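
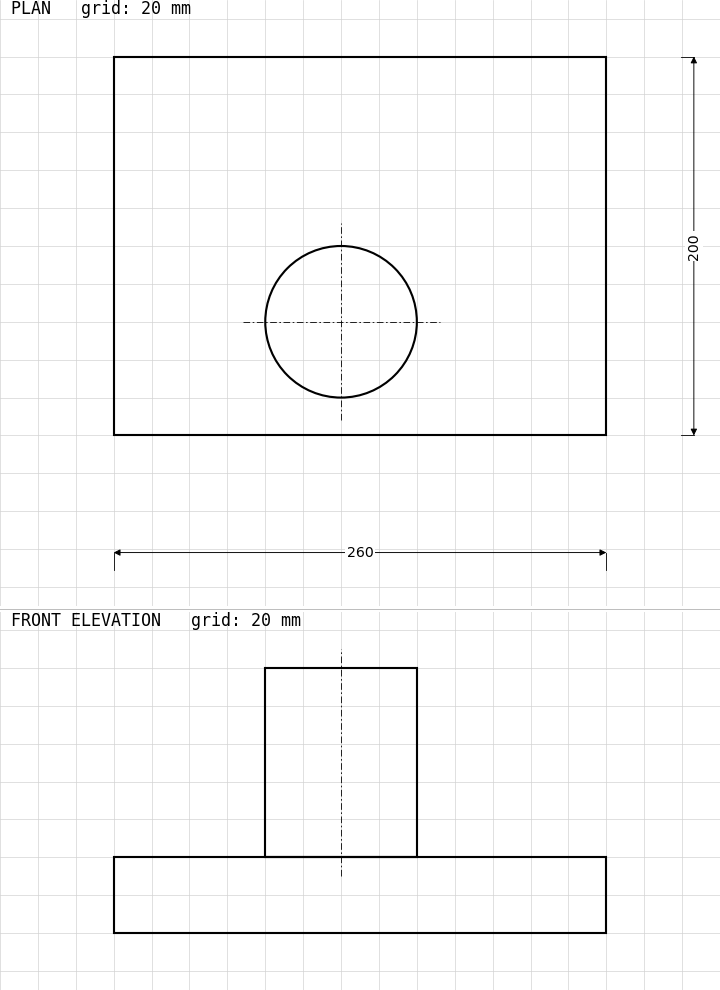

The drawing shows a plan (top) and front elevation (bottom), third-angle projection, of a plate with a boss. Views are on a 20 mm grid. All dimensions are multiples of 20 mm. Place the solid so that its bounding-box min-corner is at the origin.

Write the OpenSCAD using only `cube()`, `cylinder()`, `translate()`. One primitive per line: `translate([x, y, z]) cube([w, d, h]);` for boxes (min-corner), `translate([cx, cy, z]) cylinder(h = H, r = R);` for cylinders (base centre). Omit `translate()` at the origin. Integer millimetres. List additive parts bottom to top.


cube([260, 200, 40]);
translate([120, 60, 40]) cylinder(h = 100, r = 40);


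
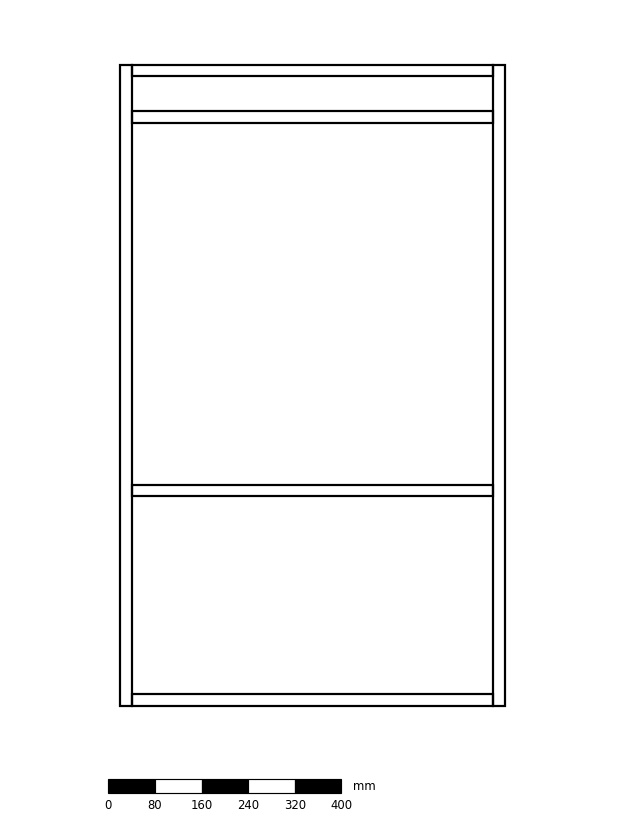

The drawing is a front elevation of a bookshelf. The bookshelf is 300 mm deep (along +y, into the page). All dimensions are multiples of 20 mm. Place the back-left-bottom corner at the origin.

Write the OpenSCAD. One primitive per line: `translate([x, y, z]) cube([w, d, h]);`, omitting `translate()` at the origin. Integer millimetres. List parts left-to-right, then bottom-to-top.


cube([20, 300, 1100]);
translate([20, 0, 0]) cube([620, 300, 20]);
translate([20, 0, 360]) cube([620, 300, 20]);
translate([20, 0, 1000]) cube([620, 300, 20]);
translate([20, 0, 1080]) cube([620, 300, 20]);
translate([640, 0, 0]) cube([20, 300, 1100]);


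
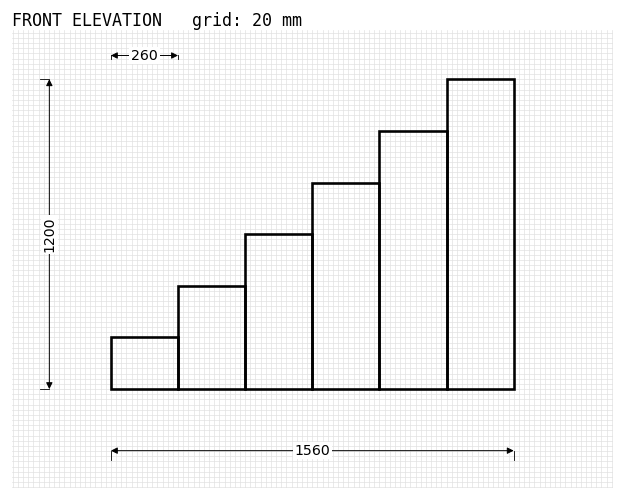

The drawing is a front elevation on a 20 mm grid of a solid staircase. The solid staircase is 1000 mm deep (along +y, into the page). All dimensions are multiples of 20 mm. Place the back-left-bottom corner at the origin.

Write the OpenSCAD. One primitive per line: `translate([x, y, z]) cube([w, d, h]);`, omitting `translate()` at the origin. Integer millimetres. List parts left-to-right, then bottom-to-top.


cube([260, 1000, 200]);
translate([260, 0, 0]) cube([260, 1000, 400]);
translate([520, 0, 0]) cube([260, 1000, 600]);
translate([780, 0, 0]) cube([260, 1000, 800]);
translate([1040, 0, 0]) cube([260, 1000, 1000]);
translate([1300, 0, 0]) cube([260, 1000, 1200]);


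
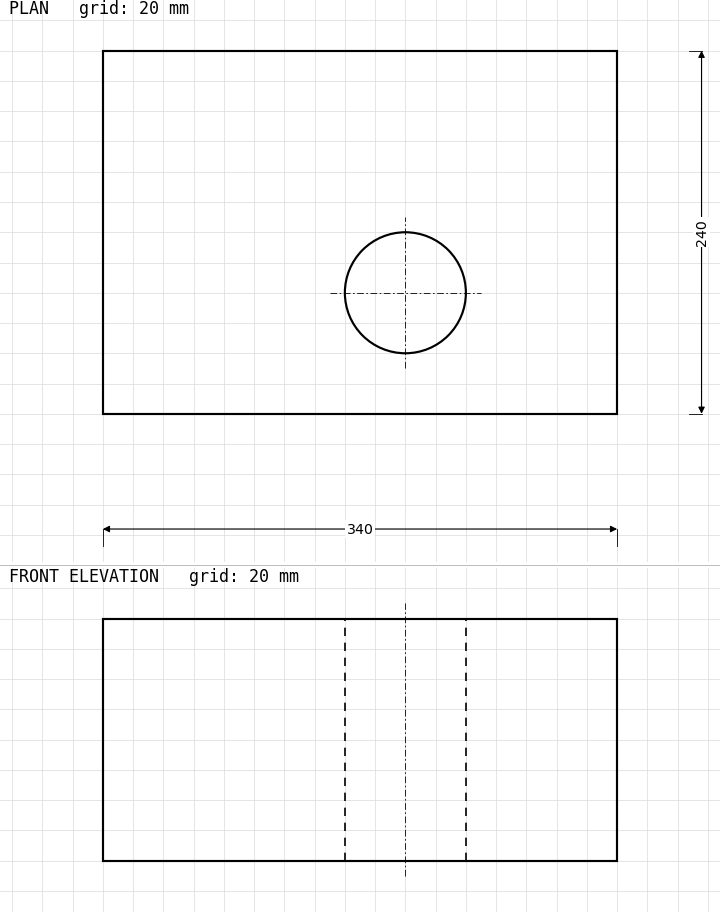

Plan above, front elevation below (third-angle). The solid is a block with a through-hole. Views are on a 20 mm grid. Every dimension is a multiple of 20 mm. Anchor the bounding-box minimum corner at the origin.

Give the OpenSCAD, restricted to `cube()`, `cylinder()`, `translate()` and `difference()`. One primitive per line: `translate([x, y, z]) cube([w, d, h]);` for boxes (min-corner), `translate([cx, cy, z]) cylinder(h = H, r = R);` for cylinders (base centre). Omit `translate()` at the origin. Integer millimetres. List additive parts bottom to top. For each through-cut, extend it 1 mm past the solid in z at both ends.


difference() {
  cube([340, 240, 160]);
  translate([200, 80, -1]) cylinder(h = 162, r = 40);
}


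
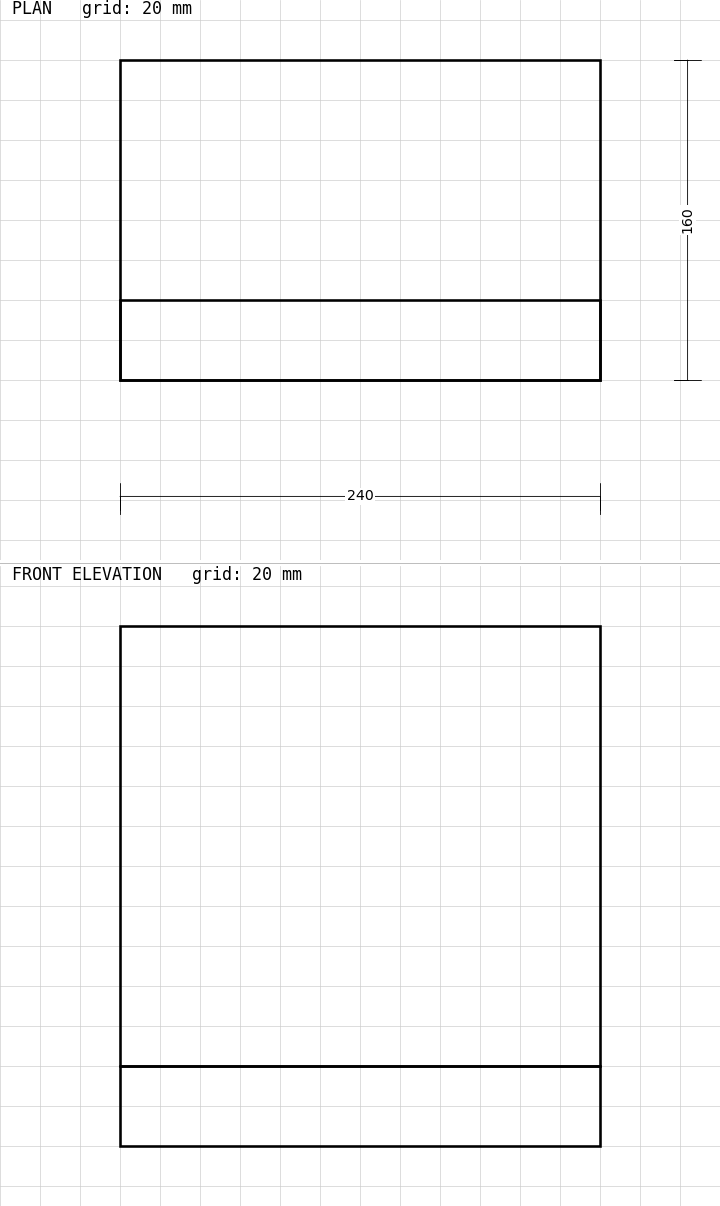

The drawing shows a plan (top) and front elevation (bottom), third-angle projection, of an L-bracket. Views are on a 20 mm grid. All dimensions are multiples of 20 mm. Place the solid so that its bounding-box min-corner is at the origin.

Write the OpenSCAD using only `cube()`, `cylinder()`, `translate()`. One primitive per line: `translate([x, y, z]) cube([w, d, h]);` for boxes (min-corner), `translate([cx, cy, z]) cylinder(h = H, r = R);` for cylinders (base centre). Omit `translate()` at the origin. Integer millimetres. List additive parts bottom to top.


cube([240, 160, 40]);
translate([0, 0, 40]) cube([240, 40, 220]);


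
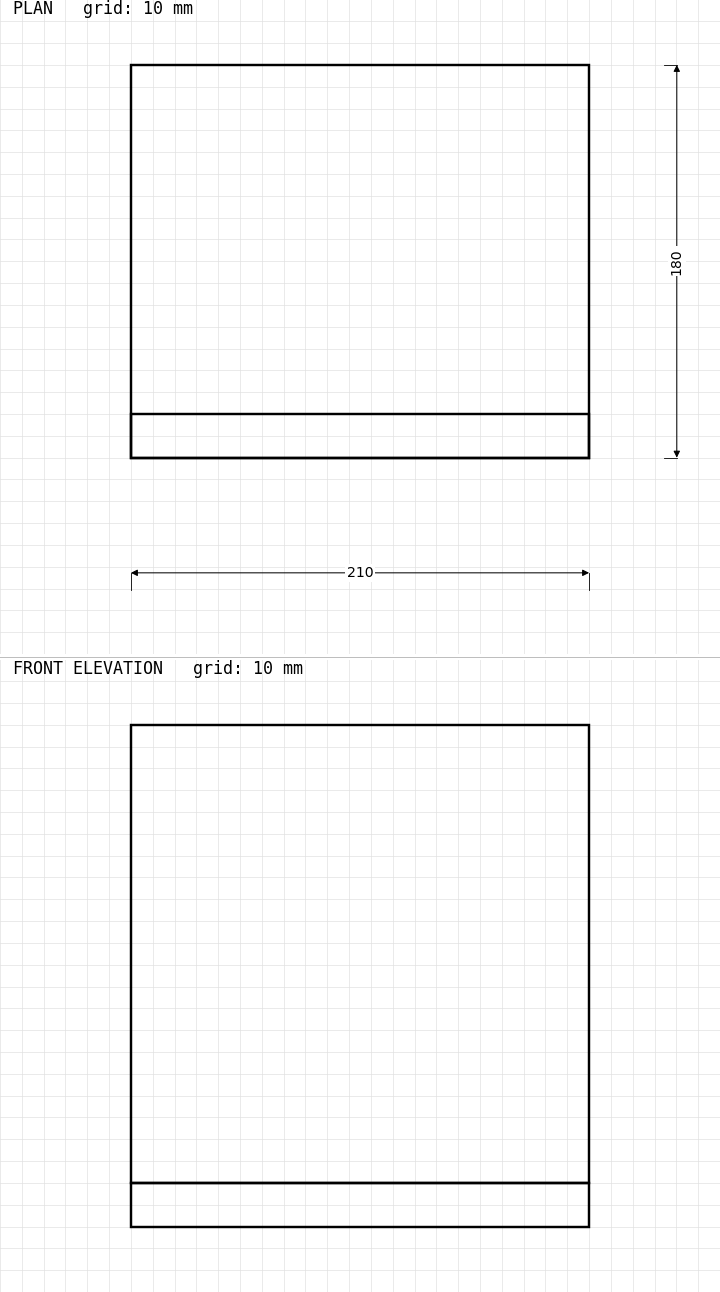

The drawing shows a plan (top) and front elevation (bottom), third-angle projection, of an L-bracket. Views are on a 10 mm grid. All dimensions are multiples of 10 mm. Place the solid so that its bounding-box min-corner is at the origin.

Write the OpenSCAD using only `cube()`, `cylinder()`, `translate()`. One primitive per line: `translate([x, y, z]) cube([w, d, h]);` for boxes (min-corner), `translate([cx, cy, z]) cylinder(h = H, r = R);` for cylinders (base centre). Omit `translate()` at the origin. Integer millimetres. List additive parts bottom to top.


cube([210, 180, 20]);
translate([0, 0, 20]) cube([210, 20, 210]);


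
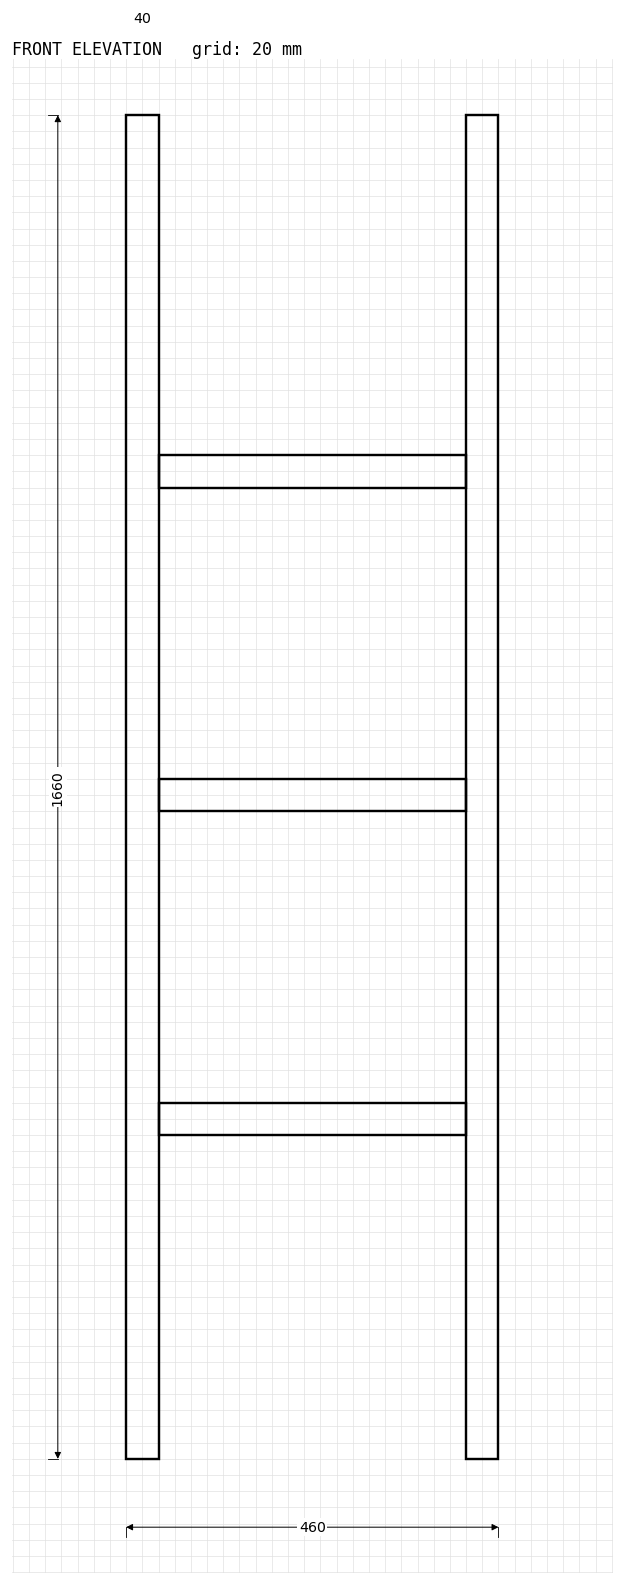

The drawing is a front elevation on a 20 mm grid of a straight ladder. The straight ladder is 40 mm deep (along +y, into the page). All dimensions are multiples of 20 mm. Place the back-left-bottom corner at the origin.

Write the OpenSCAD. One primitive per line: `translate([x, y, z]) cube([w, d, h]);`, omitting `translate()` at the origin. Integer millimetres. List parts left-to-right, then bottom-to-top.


cube([40, 40, 1660]);
translate([40, 0, 400]) cube([380, 40, 40]);
translate([40, 0, 800]) cube([380, 40, 40]);
translate([40, 0, 1200]) cube([380, 40, 40]);
translate([420, 0, 0]) cube([40, 40, 1660]);


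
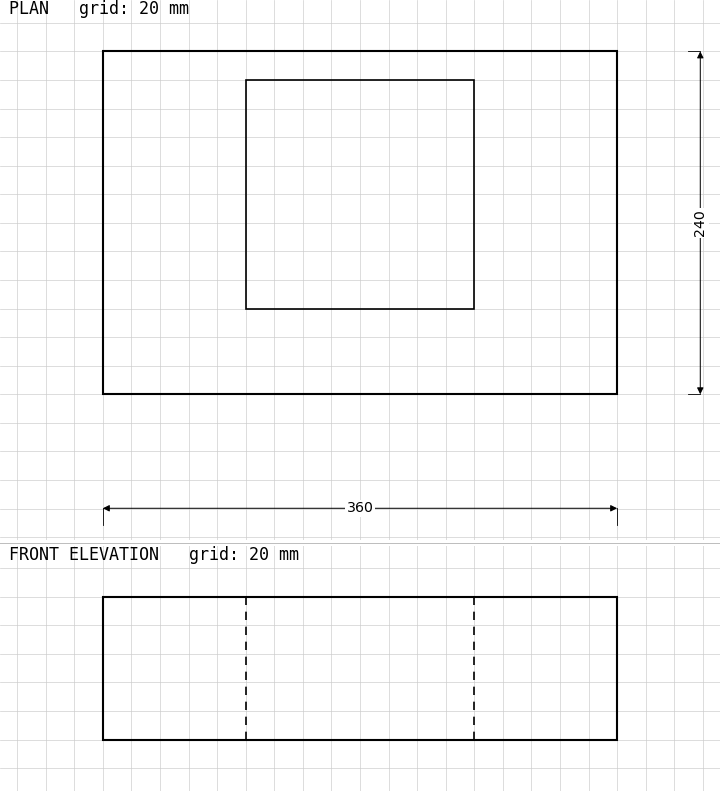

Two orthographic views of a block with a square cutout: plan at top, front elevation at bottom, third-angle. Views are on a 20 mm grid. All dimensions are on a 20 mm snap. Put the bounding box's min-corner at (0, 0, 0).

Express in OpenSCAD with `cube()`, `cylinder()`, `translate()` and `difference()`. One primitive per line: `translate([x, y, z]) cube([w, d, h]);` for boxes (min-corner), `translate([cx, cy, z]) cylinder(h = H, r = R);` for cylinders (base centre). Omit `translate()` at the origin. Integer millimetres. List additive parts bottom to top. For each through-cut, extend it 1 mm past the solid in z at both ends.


difference() {
  cube([360, 240, 100]);
  translate([100, 60, -1]) cube([160, 160, 102]);
}


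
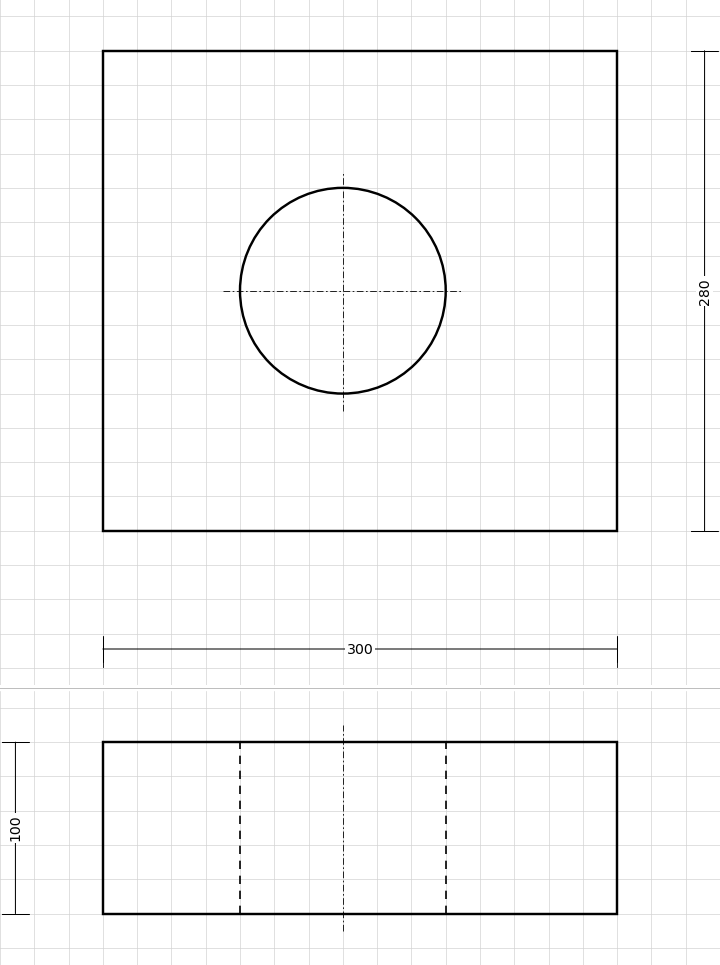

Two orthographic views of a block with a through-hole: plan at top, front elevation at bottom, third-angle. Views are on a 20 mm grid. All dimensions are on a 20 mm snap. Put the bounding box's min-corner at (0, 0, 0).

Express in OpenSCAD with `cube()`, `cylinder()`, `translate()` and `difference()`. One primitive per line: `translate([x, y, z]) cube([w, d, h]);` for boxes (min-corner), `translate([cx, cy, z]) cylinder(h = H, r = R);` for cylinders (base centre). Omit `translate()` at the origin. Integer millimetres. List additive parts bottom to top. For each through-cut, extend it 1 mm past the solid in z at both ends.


difference() {
  cube([300, 280, 100]);
  translate([140, 140, -1]) cylinder(h = 102, r = 60);
}


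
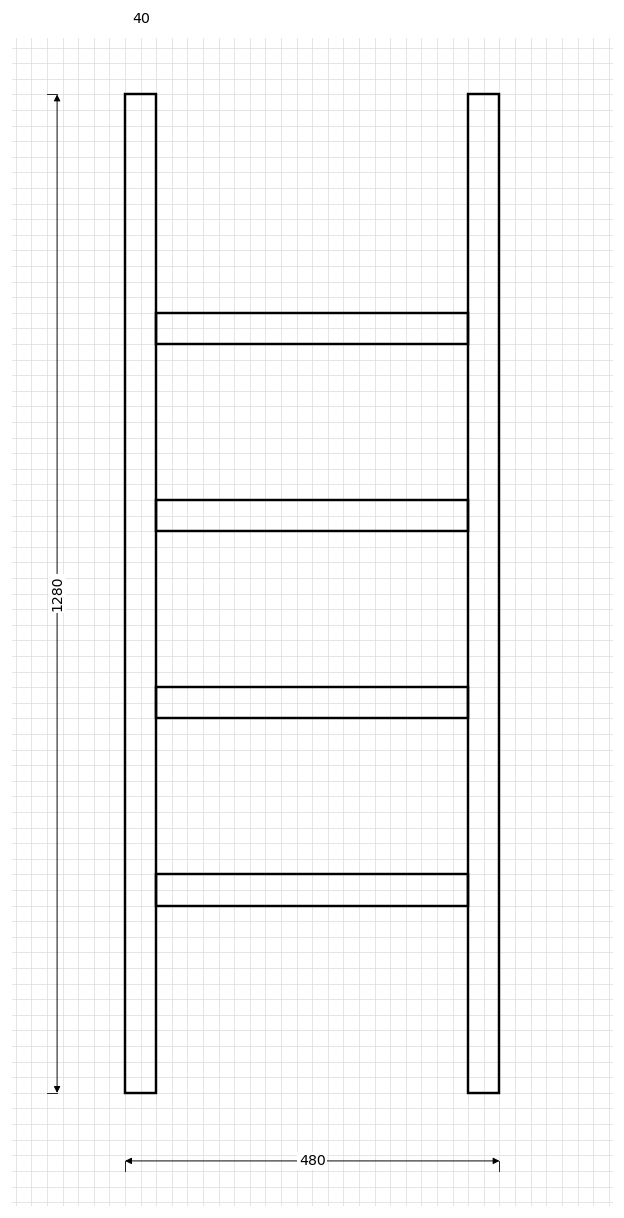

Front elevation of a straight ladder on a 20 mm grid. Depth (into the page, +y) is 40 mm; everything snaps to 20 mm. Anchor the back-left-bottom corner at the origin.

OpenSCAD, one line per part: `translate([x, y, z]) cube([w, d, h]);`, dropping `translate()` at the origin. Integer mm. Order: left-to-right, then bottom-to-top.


cube([40, 40, 1280]);
translate([40, 0, 240]) cube([400, 40, 40]);
translate([40, 0, 480]) cube([400, 40, 40]);
translate([40, 0, 720]) cube([400, 40, 40]);
translate([40, 0, 960]) cube([400, 40, 40]);
translate([440, 0, 0]) cube([40, 40, 1280]);


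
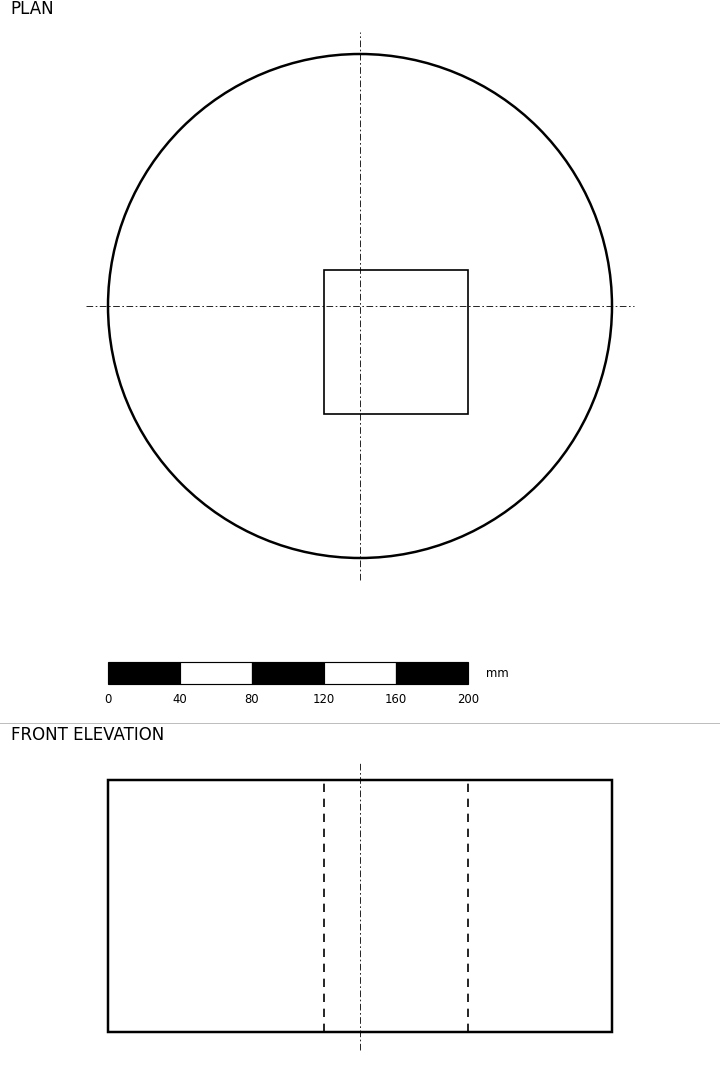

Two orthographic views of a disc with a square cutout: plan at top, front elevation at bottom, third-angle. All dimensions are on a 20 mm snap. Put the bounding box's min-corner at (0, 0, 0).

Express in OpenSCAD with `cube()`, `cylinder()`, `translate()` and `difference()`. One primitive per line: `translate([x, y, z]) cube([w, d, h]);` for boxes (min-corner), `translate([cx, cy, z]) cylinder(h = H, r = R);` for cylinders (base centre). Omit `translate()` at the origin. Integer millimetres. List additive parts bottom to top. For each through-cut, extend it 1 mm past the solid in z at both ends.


difference() {
  translate([140, 140, 0]) cylinder(h = 140, r = 140);
  translate([120, 80, -1]) cube([80, 80, 142]);
}


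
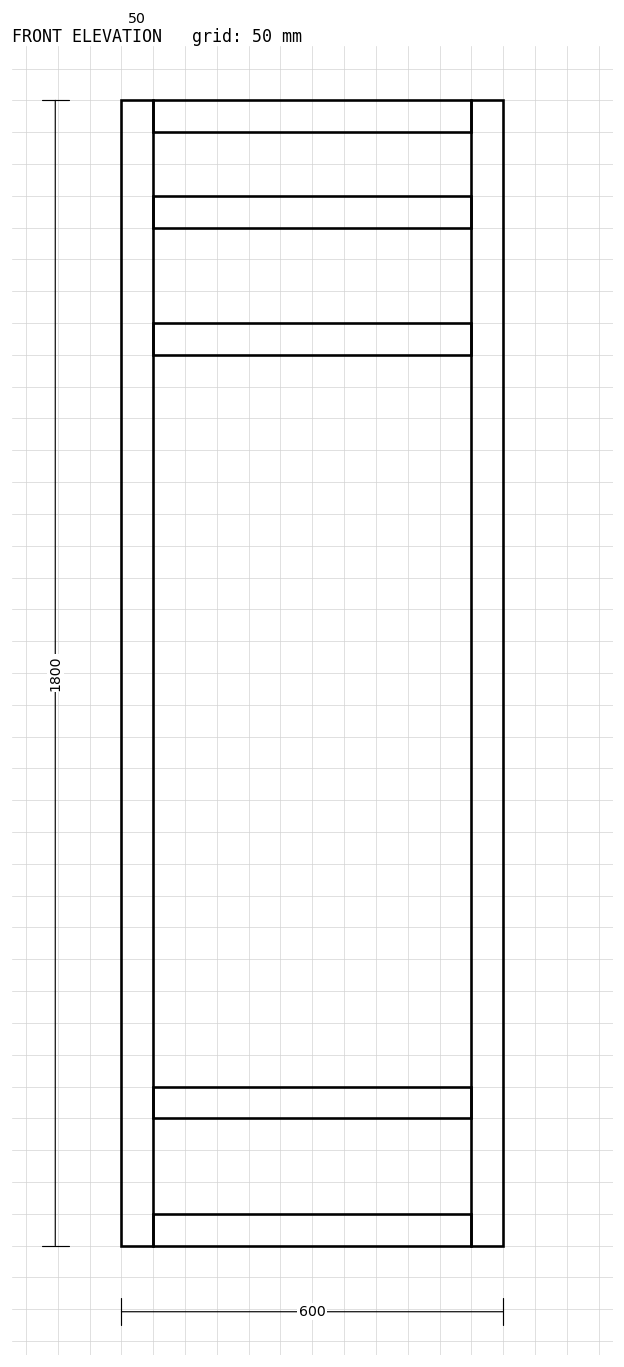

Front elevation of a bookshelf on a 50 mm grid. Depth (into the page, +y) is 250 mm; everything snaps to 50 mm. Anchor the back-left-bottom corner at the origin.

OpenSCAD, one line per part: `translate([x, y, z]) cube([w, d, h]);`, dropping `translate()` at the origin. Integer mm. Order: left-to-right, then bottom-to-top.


cube([50, 250, 1800]);
translate([50, 0, 0]) cube([500, 250, 50]);
translate([50, 0, 200]) cube([500, 250, 50]);
translate([50, 0, 1400]) cube([500, 250, 50]);
translate([50, 0, 1600]) cube([500, 250, 50]);
translate([50, 0, 1750]) cube([500, 250, 50]);
translate([550, 0, 0]) cube([50, 250, 1800]);


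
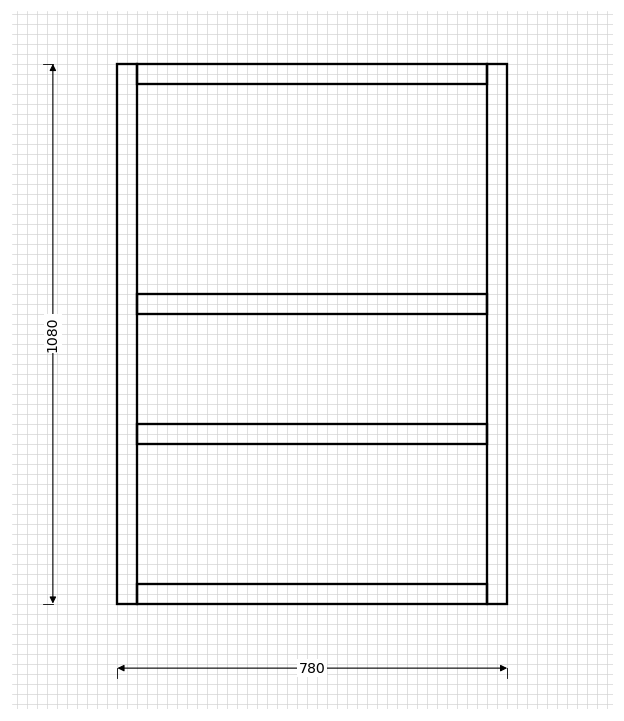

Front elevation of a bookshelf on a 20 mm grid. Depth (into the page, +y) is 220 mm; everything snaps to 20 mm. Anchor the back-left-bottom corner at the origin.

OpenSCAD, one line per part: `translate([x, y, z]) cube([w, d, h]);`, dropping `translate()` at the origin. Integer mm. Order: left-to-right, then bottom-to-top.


cube([40, 220, 1080]);
translate([40, 0, 0]) cube([700, 220, 40]);
translate([40, 0, 320]) cube([700, 220, 40]);
translate([40, 0, 580]) cube([700, 220, 40]);
translate([40, 0, 1040]) cube([700, 220, 40]);
translate([740, 0, 0]) cube([40, 220, 1080]);


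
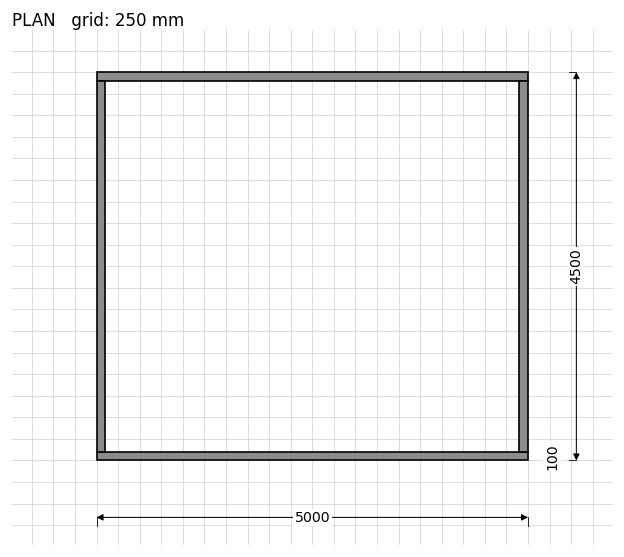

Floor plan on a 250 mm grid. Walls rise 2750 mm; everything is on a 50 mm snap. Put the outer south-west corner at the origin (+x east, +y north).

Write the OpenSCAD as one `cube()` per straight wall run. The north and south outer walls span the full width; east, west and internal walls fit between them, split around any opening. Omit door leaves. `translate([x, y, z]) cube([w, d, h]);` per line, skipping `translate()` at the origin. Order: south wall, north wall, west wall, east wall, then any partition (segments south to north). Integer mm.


cube([5000, 100, 2750]);
translate([0, 4400, 0]) cube([5000, 100, 2750]);
translate([0, 100, 0]) cube([100, 4300, 2750]);
translate([4900, 100, 0]) cube([100, 4300, 2750]);


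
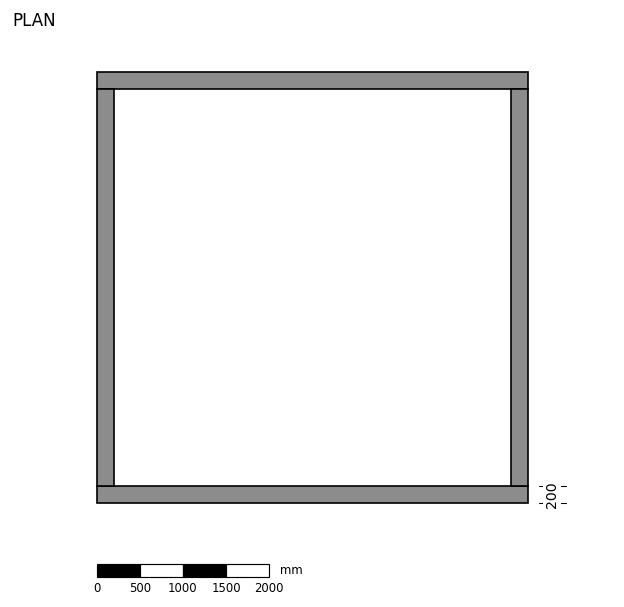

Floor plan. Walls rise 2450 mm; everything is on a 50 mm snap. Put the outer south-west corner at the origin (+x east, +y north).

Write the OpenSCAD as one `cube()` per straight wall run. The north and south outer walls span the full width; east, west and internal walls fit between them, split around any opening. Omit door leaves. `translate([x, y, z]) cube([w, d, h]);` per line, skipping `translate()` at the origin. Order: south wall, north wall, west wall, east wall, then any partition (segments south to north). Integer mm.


cube([5000, 200, 2450]);
translate([0, 4800, 0]) cube([5000, 200, 2450]);
translate([0, 200, 0]) cube([200, 4600, 2450]);
translate([4800, 200, 0]) cube([200, 4600, 2450]);


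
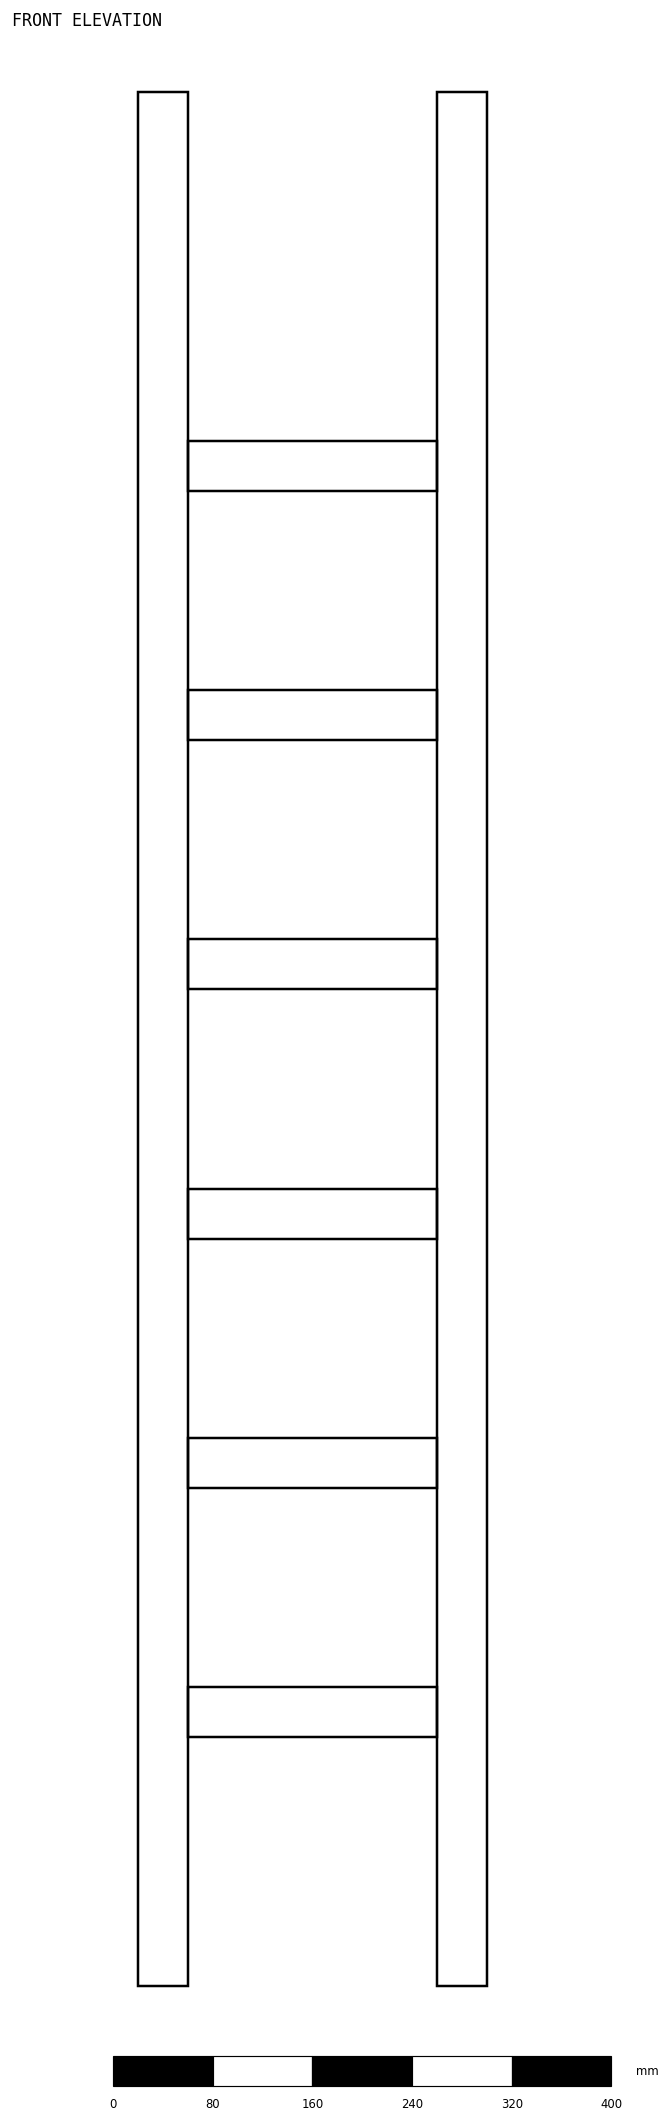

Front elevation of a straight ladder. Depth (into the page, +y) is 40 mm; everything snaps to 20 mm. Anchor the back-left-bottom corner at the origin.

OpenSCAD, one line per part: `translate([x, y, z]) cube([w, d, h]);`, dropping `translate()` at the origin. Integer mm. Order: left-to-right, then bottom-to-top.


cube([40, 40, 1520]);
translate([40, 0, 200]) cube([200, 40, 40]);
translate([40, 0, 400]) cube([200, 40, 40]);
translate([40, 0, 600]) cube([200, 40, 40]);
translate([40, 0, 800]) cube([200, 40, 40]);
translate([40, 0, 1000]) cube([200, 40, 40]);
translate([40, 0, 1200]) cube([200, 40, 40]);
translate([240, 0, 0]) cube([40, 40, 1520]);


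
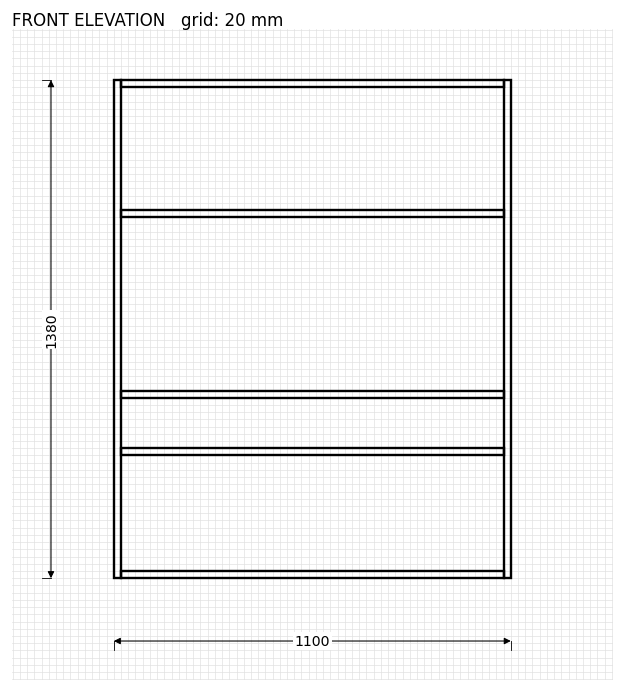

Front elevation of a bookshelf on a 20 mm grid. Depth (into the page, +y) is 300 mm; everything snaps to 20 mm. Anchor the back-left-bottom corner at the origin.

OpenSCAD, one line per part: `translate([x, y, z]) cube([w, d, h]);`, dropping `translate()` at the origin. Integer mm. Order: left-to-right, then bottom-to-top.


cube([20, 300, 1380]);
translate([20, 0, 0]) cube([1060, 300, 20]);
translate([20, 0, 340]) cube([1060, 300, 20]);
translate([20, 0, 500]) cube([1060, 300, 20]);
translate([20, 0, 1000]) cube([1060, 300, 20]);
translate([20, 0, 1360]) cube([1060, 300, 20]);
translate([1080, 0, 0]) cube([20, 300, 1380]);


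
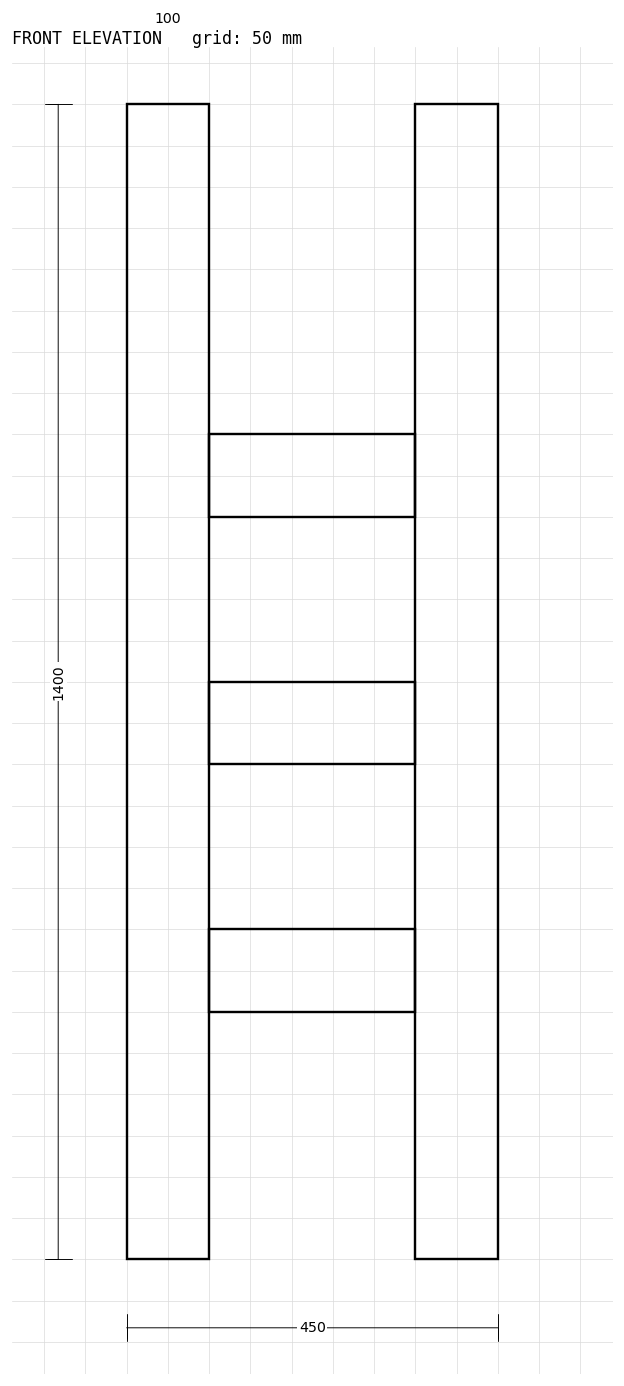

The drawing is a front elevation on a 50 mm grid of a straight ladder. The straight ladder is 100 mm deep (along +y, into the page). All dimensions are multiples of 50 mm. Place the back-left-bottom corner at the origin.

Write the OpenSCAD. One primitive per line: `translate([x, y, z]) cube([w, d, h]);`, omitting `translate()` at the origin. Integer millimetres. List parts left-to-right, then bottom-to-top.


cube([100, 100, 1400]);
translate([100, 0, 300]) cube([250, 100, 100]);
translate([100, 0, 600]) cube([250, 100, 100]);
translate([100, 0, 900]) cube([250, 100, 100]);
translate([350, 0, 0]) cube([100, 100, 1400]);


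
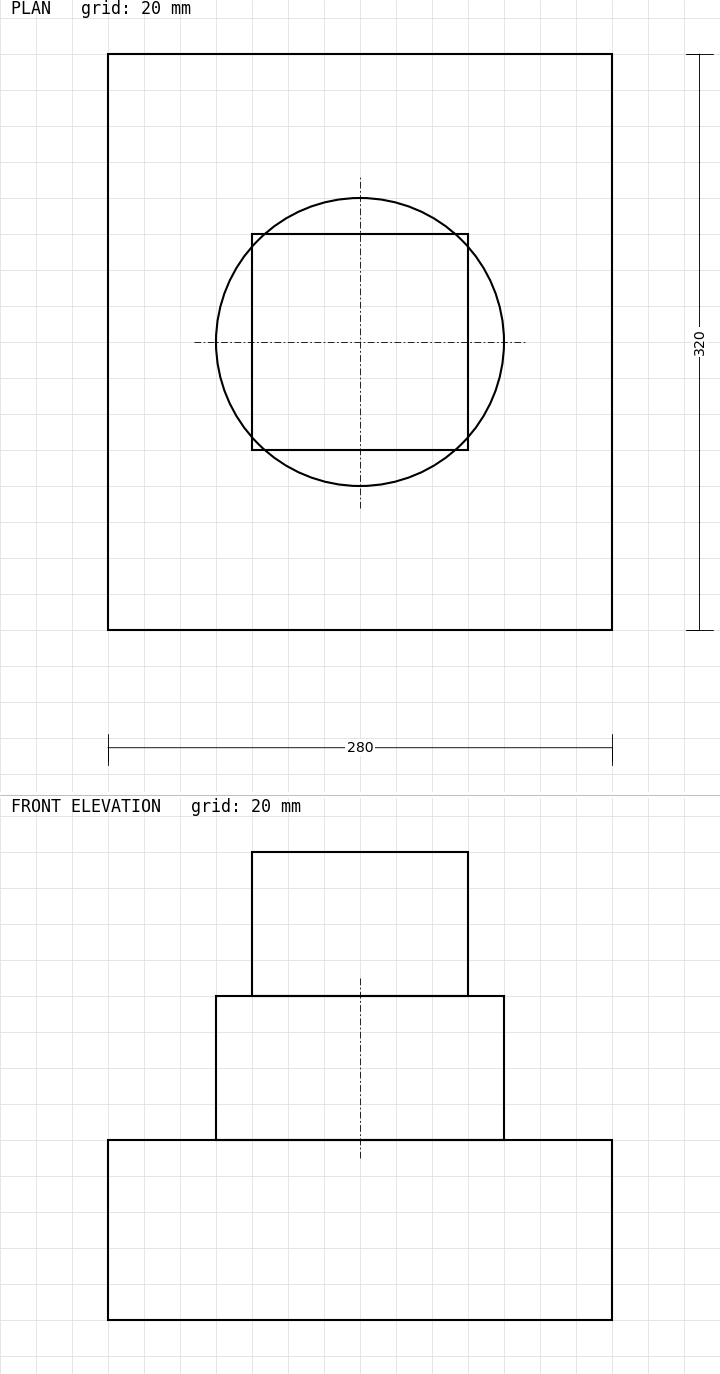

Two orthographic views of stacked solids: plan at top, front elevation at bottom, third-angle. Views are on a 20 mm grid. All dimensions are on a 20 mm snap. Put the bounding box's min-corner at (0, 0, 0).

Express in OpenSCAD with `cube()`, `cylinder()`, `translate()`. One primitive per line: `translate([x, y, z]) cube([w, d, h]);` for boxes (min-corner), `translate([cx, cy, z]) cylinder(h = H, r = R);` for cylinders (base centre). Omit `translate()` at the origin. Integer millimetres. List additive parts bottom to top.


cube([280, 320, 100]);
translate([140, 160, 100]) cylinder(h = 80, r = 80);
translate([80, 100, 180]) cube([120, 120, 80]);


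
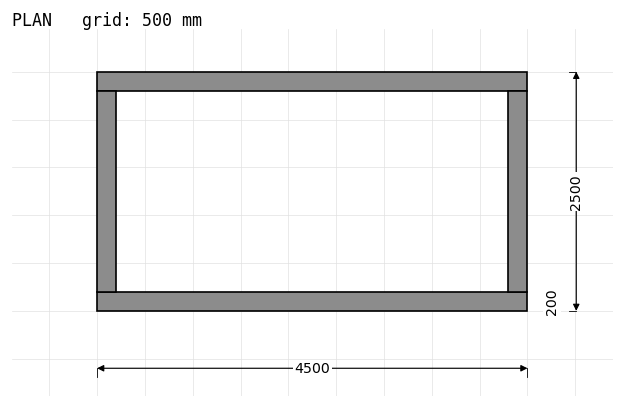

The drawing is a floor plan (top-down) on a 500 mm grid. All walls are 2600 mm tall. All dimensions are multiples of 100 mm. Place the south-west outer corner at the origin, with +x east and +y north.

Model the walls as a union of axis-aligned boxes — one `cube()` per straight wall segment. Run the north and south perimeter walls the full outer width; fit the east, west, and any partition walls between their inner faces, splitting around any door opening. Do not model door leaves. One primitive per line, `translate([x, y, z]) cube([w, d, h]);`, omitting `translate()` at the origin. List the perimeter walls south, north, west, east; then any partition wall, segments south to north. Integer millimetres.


cube([4500, 200, 2600]);
translate([0, 2300, 0]) cube([4500, 200, 2600]);
translate([0, 200, 0]) cube([200, 2100, 2600]);
translate([4300, 200, 0]) cube([200, 2100, 2600]);


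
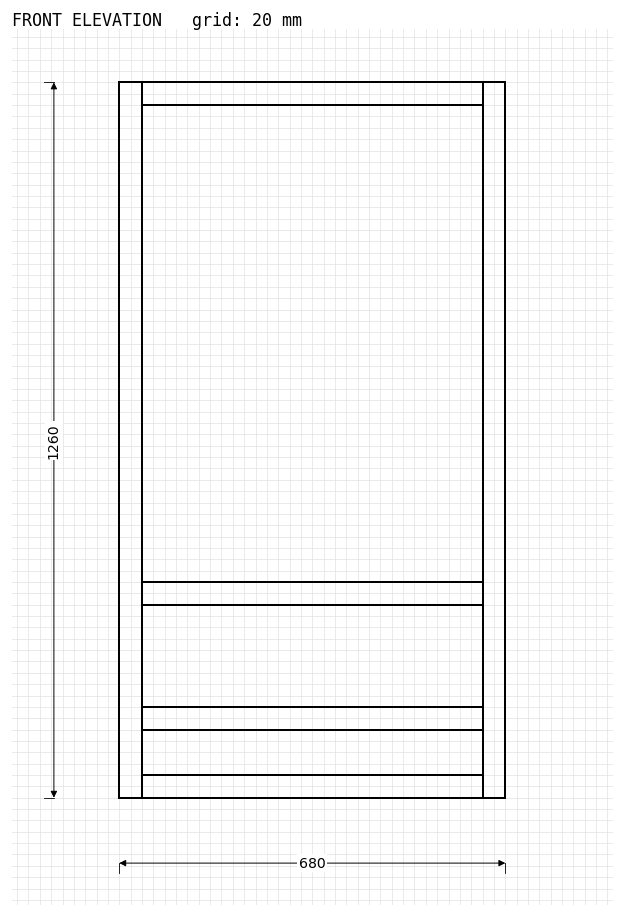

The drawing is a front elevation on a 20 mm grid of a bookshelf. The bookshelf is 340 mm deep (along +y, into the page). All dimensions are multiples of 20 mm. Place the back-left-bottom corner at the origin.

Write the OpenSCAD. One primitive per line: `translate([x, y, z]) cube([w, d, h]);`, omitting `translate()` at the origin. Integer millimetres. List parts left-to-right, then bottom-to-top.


cube([40, 340, 1260]);
translate([40, 0, 0]) cube([600, 340, 40]);
translate([40, 0, 120]) cube([600, 340, 40]);
translate([40, 0, 340]) cube([600, 340, 40]);
translate([40, 0, 1220]) cube([600, 340, 40]);
translate([640, 0, 0]) cube([40, 340, 1260]);


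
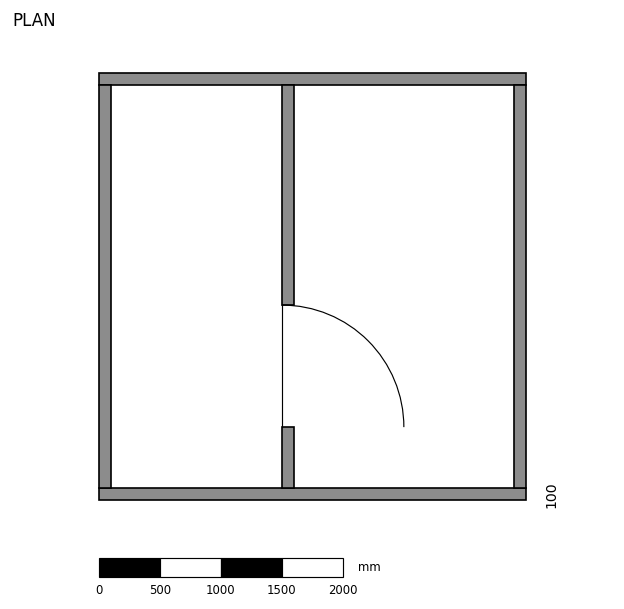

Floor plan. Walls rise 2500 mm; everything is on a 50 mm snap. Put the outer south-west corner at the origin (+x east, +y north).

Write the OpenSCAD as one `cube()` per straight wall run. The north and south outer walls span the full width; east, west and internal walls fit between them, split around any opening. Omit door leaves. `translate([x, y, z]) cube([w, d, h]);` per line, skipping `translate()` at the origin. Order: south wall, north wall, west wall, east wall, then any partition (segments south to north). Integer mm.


cube([3500, 100, 2500]);
translate([0, 3400, 0]) cube([3500, 100, 2500]);
translate([0, 100, 0]) cube([100, 3300, 2500]);
translate([3400, 100, 0]) cube([100, 3300, 2500]);
translate([1500, 100, 0]) cube([100, 500, 2500]);
translate([1500, 1600, 0]) cube([100, 1800, 2500]);


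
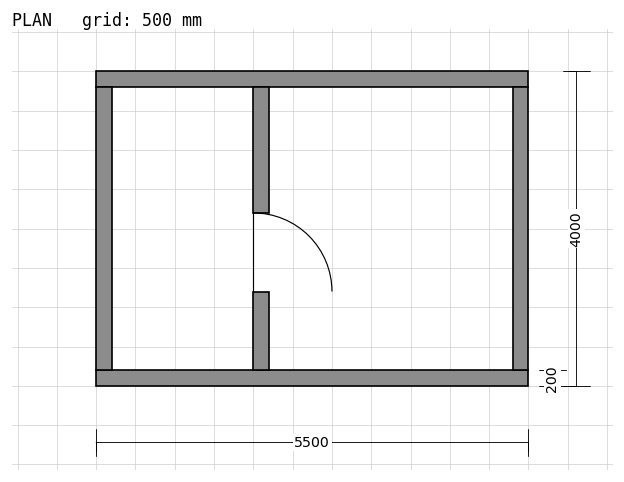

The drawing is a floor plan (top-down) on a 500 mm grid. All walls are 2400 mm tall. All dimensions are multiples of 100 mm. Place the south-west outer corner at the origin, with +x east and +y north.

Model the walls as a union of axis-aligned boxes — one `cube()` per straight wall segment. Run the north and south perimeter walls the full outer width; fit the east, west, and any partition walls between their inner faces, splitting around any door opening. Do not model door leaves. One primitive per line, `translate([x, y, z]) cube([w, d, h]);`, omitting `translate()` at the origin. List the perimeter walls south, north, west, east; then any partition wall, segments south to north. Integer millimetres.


cube([5500, 200, 2400]);
translate([0, 3800, 0]) cube([5500, 200, 2400]);
translate([0, 200, 0]) cube([200, 3600, 2400]);
translate([5300, 200, 0]) cube([200, 3600, 2400]);
translate([2000, 200, 0]) cube([200, 1000, 2400]);
translate([2000, 2200, 0]) cube([200, 1600, 2400]);


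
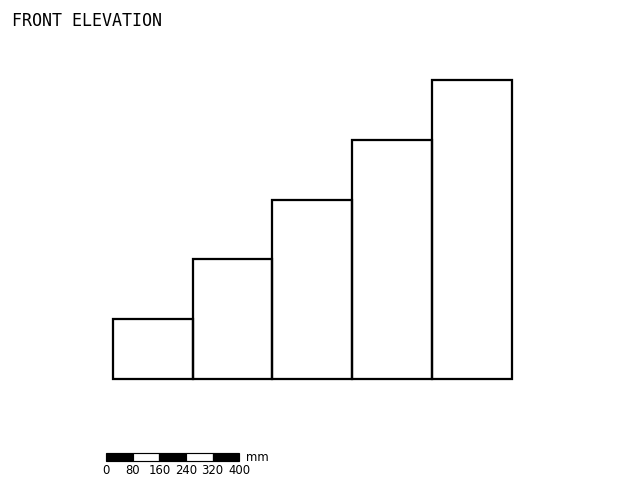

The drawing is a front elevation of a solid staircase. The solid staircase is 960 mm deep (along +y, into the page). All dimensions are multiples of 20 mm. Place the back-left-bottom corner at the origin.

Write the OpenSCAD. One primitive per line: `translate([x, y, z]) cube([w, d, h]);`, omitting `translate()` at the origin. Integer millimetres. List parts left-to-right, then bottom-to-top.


cube([240, 960, 180]);
translate([240, 0, 0]) cube([240, 960, 360]);
translate([480, 0, 0]) cube([240, 960, 540]);
translate([720, 0, 0]) cube([240, 960, 720]);
translate([960, 0, 0]) cube([240, 960, 900]);


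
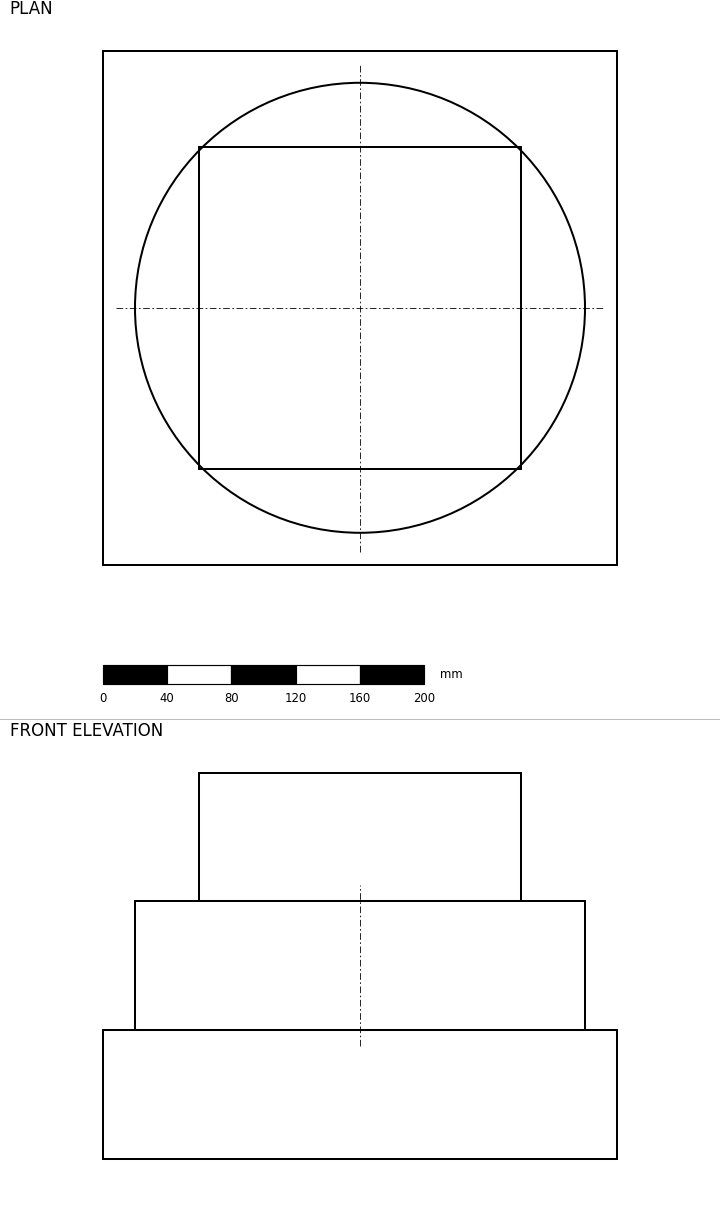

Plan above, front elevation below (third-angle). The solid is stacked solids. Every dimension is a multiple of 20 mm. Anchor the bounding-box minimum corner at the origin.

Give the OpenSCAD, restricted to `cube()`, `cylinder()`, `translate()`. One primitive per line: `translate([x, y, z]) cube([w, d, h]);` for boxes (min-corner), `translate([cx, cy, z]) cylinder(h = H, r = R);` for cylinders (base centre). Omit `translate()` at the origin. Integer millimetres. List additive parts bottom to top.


cube([320, 320, 80]);
translate([160, 160, 80]) cylinder(h = 80, r = 140);
translate([60, 60, 160]) cube([200, 200, 80]);


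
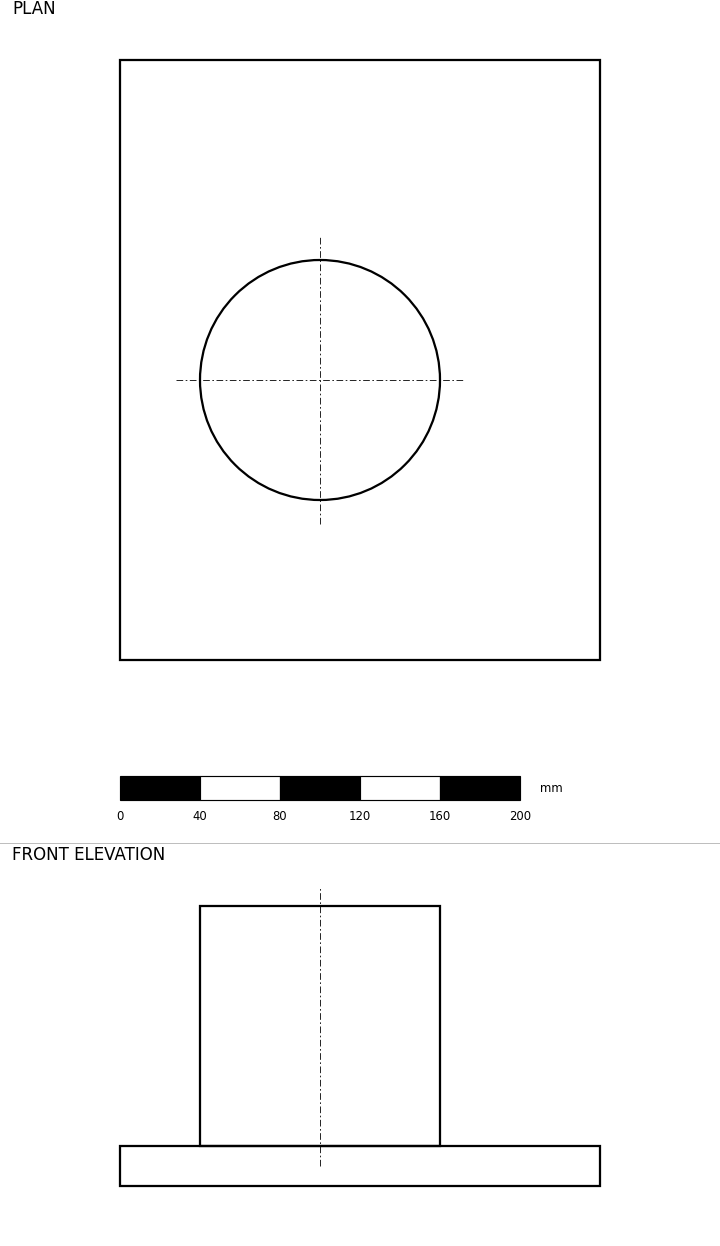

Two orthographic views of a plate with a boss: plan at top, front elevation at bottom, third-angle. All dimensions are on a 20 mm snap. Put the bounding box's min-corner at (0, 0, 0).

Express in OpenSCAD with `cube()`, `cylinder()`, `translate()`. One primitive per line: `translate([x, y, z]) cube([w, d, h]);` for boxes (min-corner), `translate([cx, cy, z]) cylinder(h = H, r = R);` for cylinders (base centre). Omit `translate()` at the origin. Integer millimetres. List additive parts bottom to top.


cube([240, 300, 20]);
translate([100, 140, 20]) cylinder(h = 120, r = 60);


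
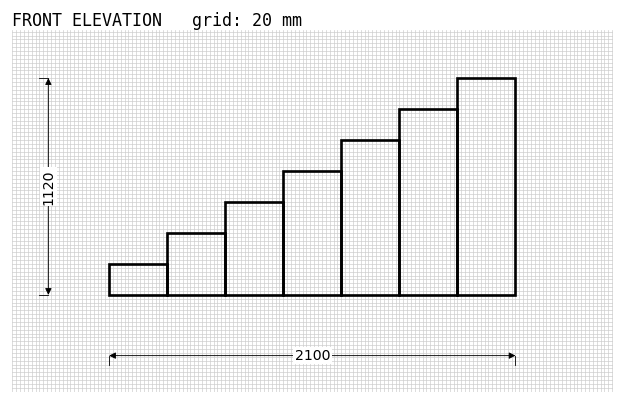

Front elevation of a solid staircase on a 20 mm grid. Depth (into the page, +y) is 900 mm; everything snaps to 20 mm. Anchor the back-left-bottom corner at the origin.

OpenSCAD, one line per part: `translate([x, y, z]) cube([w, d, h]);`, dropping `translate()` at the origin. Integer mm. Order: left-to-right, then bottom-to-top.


cube([300, 900, 160]);
translate([300, 0, 0]) cube([300, 900, 320]);
translate([600, 0, 0]) cube([300, 900, 480]);
translate([900, 0, 0]) cube([300, 900, 640]);
translate([1200, 0, 0]) cube([300, 900, 800]);
translate([1500, 0, 0]) cube([300, 900, 960]);
translate([1800, 0, 0]) cube([300, 900, 1120]);


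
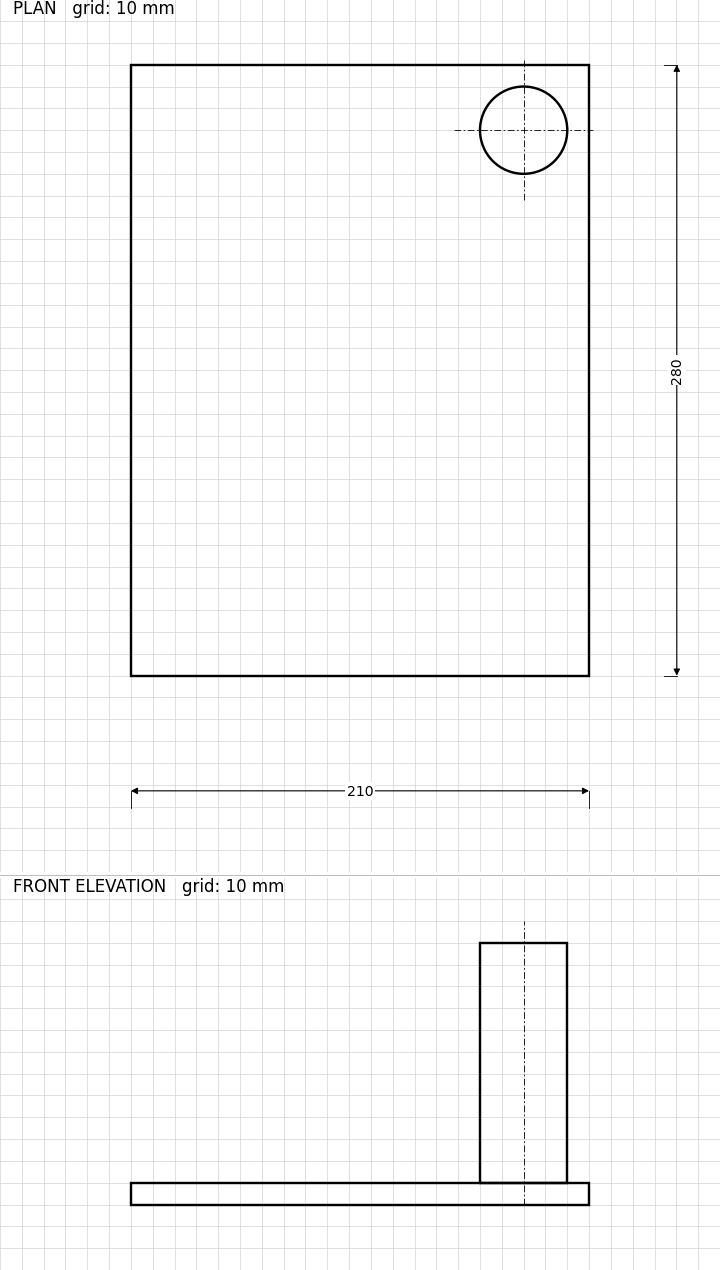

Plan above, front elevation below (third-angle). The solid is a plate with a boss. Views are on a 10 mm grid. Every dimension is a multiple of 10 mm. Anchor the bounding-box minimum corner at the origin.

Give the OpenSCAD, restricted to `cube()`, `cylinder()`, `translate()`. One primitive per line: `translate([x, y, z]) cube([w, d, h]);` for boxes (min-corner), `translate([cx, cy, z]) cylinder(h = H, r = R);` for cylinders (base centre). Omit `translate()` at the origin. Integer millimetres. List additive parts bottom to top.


cube([210, 280, 10]);
translate([180, 250, 10]) cylinder(h = 110, r = 20);


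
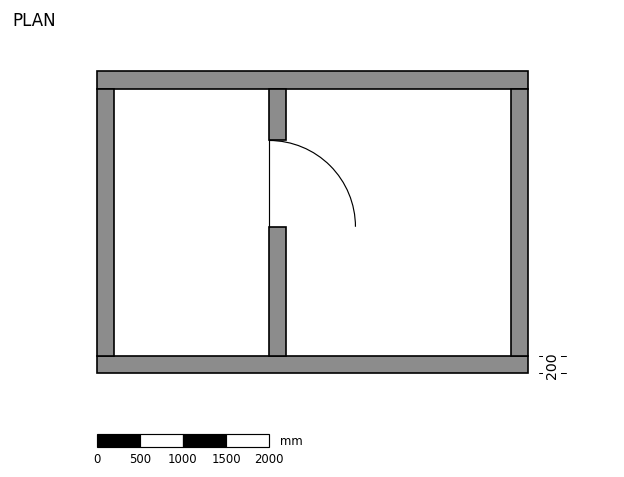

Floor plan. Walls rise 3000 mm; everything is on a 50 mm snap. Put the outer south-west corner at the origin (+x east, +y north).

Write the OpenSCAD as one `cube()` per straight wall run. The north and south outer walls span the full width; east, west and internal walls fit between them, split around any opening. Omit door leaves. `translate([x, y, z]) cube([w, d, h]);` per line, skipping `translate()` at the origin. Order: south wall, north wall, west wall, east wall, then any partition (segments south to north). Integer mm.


cube([5000, 200, 3000]);
translate([0, 3300, 0]) cube([5000, 200, 3000]);
translate([0, 200, 0]) cube([200, 3100, 3000]);
translate([4800, 200, 0]) cube([200, 3100, 3000]);
translate([2000, 200, 0]) cube([200, 1500, 3000]);
translate([2000, 2700, 0]) cube([200, 600, 3000]);


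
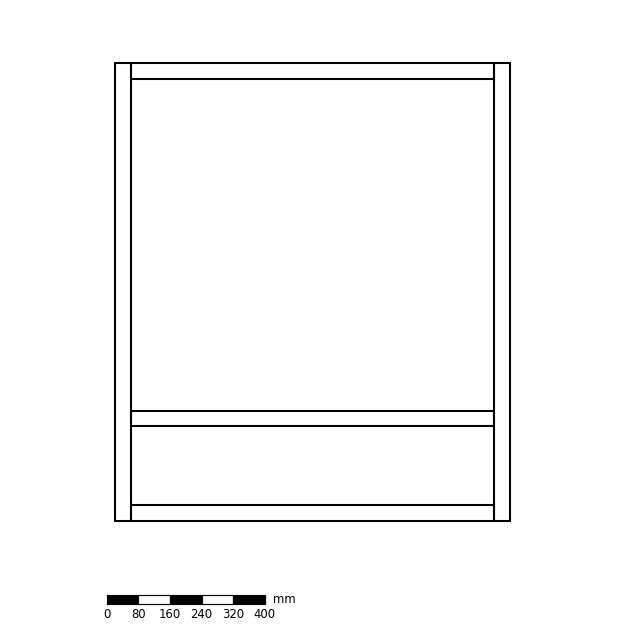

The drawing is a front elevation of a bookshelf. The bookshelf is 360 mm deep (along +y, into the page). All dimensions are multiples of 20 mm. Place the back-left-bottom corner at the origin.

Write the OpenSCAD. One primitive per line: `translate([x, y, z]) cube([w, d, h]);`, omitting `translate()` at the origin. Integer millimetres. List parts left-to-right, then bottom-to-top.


cube([40, 360, 1160]);
translate([40, 0, 0]) cube([920, 360, 40]);
translate([40, 0, 240]) cube([920, 360, 40]);
translate([40, 0, 1120]) cube([920, 360, 40]);
translate([960, 0, 0]) cube([40, 360, 1160]);


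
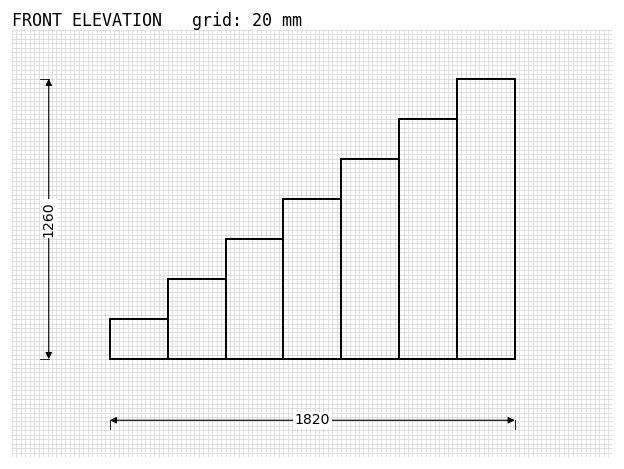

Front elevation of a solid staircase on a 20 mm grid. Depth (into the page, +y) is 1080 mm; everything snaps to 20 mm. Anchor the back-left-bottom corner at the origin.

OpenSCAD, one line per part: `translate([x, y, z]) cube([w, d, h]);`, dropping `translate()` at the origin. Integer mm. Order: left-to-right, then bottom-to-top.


cube([260, 1080, 180]);
translate([260, 0, 0]) cube([260, 1080, 360]);
translate([520, 0, 0]) cube([260, 1080, 540]);
translate([780, 0, 0]) cube([260, 1080, 720]);
translate([1040, 0, 0]) cube([260, 1080, 900]);
translate([1300, 0, 0]) cube([260, 1080, 1080]);
translate([1560, 0, 0]) cube([260, 1080, 1260]);


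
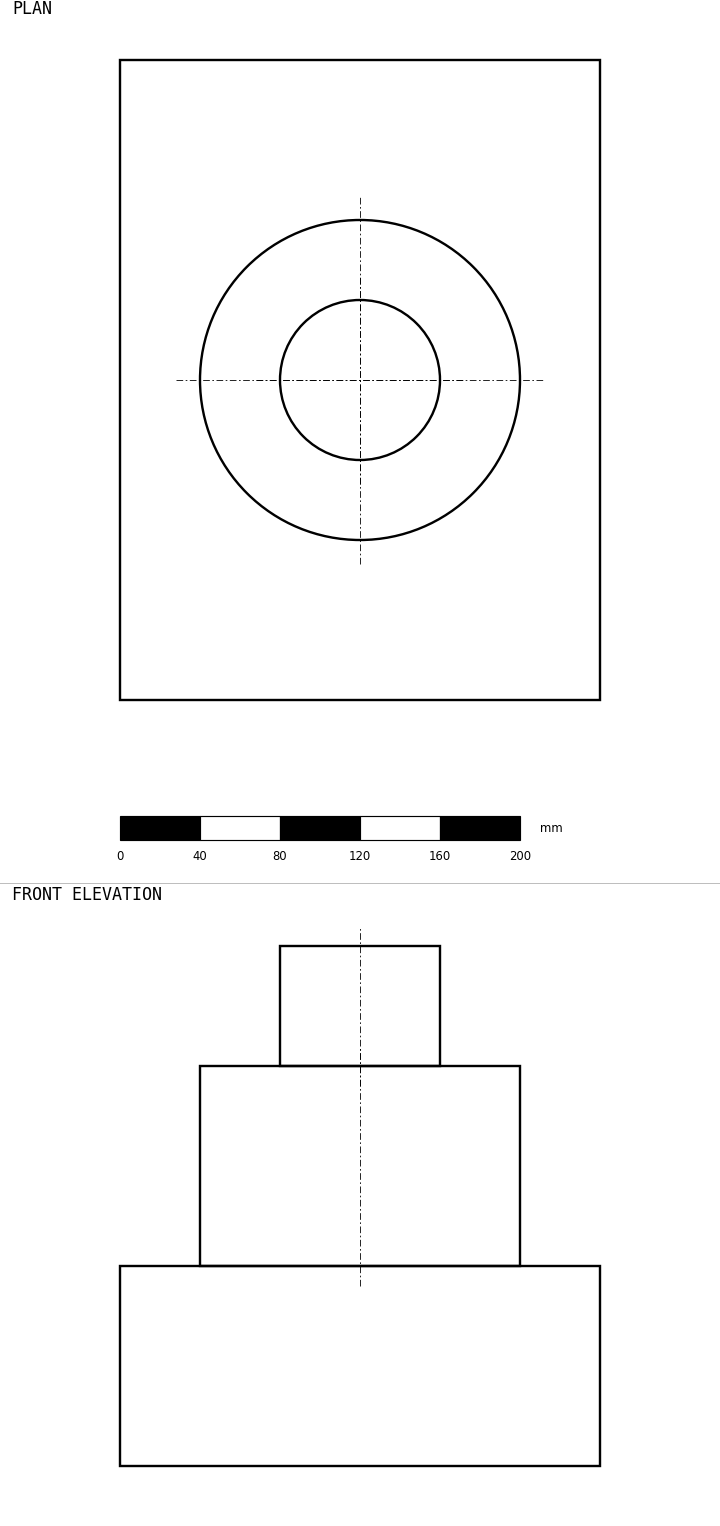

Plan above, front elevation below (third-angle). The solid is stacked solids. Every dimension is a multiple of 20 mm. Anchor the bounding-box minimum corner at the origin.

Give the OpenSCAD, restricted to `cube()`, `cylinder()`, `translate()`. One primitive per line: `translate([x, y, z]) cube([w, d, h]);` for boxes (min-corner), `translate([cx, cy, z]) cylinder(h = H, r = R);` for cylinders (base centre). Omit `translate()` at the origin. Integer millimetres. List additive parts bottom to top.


cube([240, 320, 100]);
translate([120, 160, 100]) cylinder(h = 100, r = 80);
translate([120, 160, 200]) cylinder(h = 60, r = 40);


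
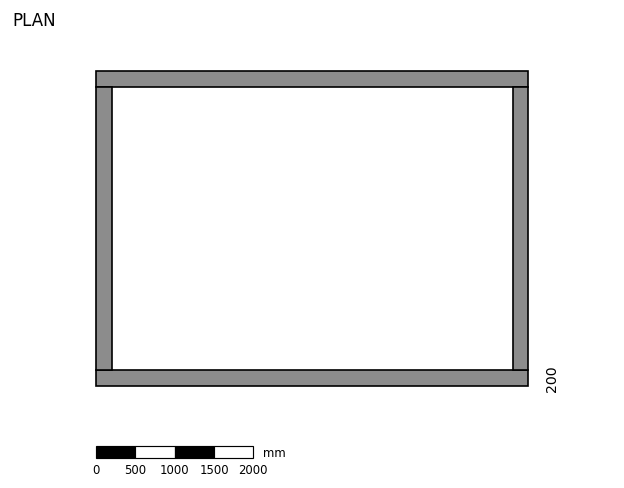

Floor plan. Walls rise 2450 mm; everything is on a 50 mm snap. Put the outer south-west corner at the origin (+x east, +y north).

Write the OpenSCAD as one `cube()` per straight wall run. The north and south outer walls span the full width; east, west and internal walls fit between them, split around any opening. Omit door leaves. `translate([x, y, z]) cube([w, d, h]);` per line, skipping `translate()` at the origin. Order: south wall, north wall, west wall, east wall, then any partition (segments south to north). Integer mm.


cube([5500, 200, 2450]);
translate([0, 3800, 0]) cube([5500, 200, 2450]);
translate([0, 200, 0]) cube([200, 3600, 2450]);
translate([5300, 200, 0]) cube([200, 3600, 2450]);


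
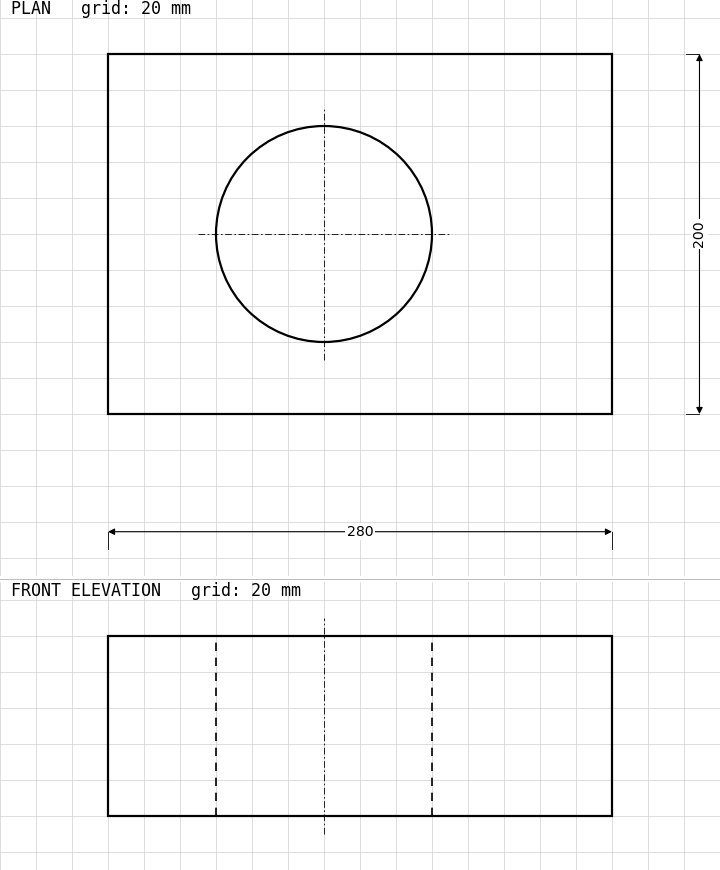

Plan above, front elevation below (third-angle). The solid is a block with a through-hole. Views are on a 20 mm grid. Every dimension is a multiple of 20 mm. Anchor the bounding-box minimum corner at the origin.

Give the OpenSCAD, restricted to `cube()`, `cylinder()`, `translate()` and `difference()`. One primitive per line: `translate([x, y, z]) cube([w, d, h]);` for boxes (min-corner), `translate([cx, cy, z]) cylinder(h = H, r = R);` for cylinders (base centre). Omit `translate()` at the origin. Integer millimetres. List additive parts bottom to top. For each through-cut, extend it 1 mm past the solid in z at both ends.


difference() {
  cube([280, 200, 100]);
  translate([120, 100, -1]) cylinder(h = 102, r = 60);
}


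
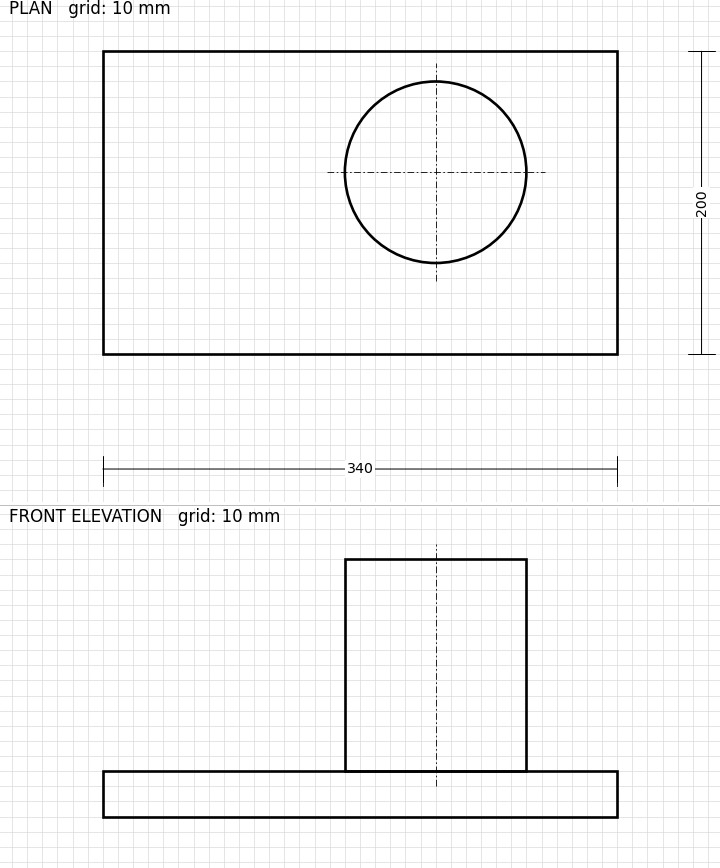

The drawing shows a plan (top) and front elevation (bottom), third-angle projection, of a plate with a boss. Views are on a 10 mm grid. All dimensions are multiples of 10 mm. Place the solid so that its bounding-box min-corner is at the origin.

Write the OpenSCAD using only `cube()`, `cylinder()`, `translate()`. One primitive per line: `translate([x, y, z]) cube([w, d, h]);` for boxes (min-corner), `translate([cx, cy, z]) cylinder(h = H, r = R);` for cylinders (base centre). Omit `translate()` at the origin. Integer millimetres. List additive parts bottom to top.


cube([340, 200, 30]);
translate([220, 120, 30]) cylinder(h = 140, r = 60);


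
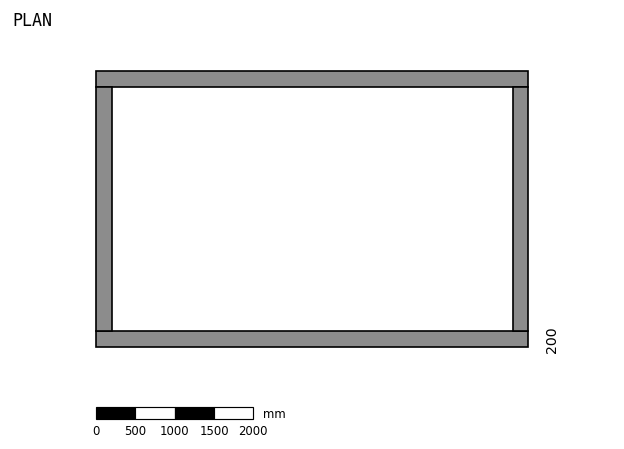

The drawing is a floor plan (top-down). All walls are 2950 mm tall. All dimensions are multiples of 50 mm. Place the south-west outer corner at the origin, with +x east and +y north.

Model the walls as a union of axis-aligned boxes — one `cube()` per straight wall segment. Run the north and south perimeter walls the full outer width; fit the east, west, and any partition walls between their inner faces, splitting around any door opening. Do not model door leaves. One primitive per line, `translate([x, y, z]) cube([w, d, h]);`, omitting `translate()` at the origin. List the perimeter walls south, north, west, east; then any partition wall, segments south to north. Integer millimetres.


cube([5500, 200, 2950]);
translate([0, 3300, 0]) cube([5500, 200, 2950]);
translate([0, 200, 0]) cube([200, 3100, 2950]);
translate([5300, 200, 0]) cube([200, 3100, 2950]);
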